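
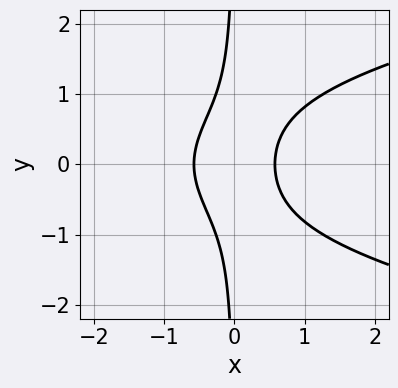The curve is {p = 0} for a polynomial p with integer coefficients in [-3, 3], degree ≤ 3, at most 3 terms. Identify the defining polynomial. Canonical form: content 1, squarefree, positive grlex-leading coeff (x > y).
The degree is 3 — the shape is more complex than any degree-2 curve.
Symmetries: it's symmetric under y → −y, forcing even powers of y.
Observable constraints: no y-intercept at any integer in the box.
Matching integer coefficients to the picture gives p.

3*x*y^2 - 3*x^2 + 1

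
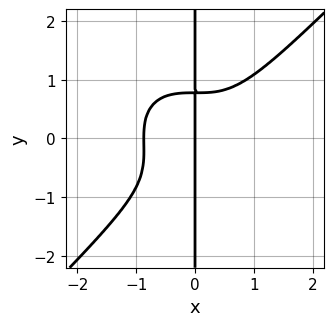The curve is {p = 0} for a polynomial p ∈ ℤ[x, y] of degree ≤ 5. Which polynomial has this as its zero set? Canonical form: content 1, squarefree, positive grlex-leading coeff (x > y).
(a) deg p = 4. No degree-3 curve has this shape.
(b) Reading off the gridlines: one x-axis crossing is at x = 0; the visible y-axis segment lies entirely on the curve.
(c) Solving for integer coefficients yields p as stated.

3*x^4 - 3*x*y^3 - x*y^2 + 2*x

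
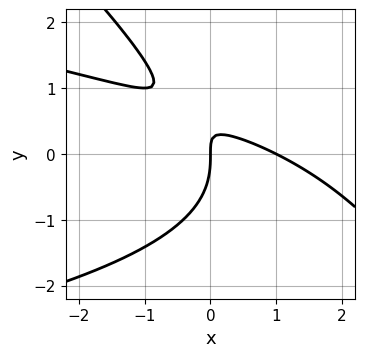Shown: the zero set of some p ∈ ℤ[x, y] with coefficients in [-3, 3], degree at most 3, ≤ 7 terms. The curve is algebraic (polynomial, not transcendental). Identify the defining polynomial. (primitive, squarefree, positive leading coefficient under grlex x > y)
x*y^2 + y^3 + x^2 + 2*x*y - x

1. Degree: a generic line meets the curve in up to 3 points, so deg p = 3.
2. Against the integer gridlines: one y-axis crossing is at y = 0; among the integer gridlines, it crosses the x-axis at x ∈ {0, 1}.
3. These observations pin down the coefficients.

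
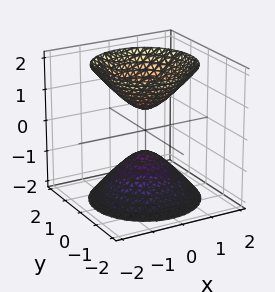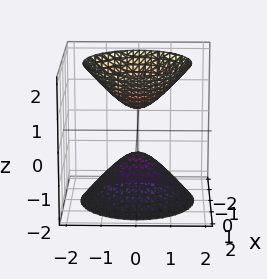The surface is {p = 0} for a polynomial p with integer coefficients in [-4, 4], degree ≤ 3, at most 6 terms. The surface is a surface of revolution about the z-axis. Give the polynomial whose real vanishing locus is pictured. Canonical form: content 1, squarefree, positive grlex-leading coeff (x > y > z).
3*x^2 + 3*y^2 - 2*z^2 + 1

(a) I count 2 distinct pieces.
(b) deg p = 2.
(c) Symmetries: rotational symmetry about the z-axis ⇒ p depends on x, y only through x² + y².
(d) From the axis intercepts and sections: it misses every integer gridline on the y-axis; a circular section at z = 2 has radius between 1 and 2; it misses every integer gridline on the x-axis.
(e) Matching integer coefficients to the picture gives p.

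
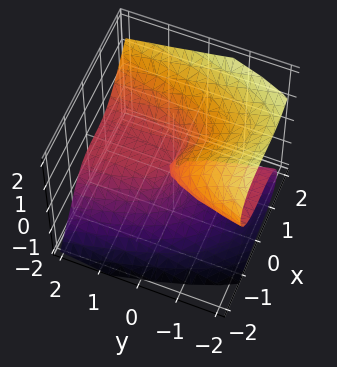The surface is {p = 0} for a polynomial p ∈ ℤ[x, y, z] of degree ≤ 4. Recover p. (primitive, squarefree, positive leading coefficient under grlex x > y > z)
1. deg p = 3. The shape is more complex than any degree-2 surface.
2. From the axis intercepts and sections: it meets the x-axis at x = 0 (among the integer gridlines); one z-axis crossing is at z = 0; the visible y-axis segment lies entirely on the surface.
3. The integer polynomial consistent with all of this is the stated p.

2*x^3 - 2*z^3 - x*z - 3*y*z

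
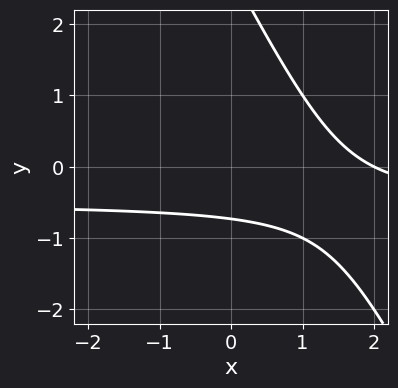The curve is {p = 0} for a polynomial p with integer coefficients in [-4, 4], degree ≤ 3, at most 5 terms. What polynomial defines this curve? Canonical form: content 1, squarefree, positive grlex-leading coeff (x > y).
1. The degree is 2 — a generic line meets the curve in up to 2 points.
2. Against the integer gridlines: it crosses the x-axis at the gridline x = 2.
3. The integer polynomial consistent with all of this is the stated p.

2*x*y + y^2 + x - 2*y - 2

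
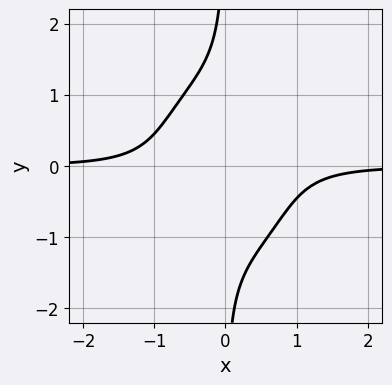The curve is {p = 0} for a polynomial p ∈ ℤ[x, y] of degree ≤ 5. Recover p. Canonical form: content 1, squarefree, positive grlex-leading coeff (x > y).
2*x^3*y + x*y^3 + 1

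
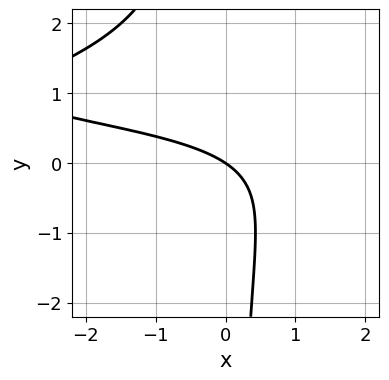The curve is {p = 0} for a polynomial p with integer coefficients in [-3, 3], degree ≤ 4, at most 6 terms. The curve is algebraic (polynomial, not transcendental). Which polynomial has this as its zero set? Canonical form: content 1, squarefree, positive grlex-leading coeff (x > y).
2*x*y^2 - 3*x*y + 2*x + 3*y

(a) deg p = 3.
(b) Against the integer gridlines: it crosses the x-axis at the gridline x = 0; it meets the y-axis at y = 0 (among the integer gridlines).
(c) The integer polynomial consistent with all of this is the stated p.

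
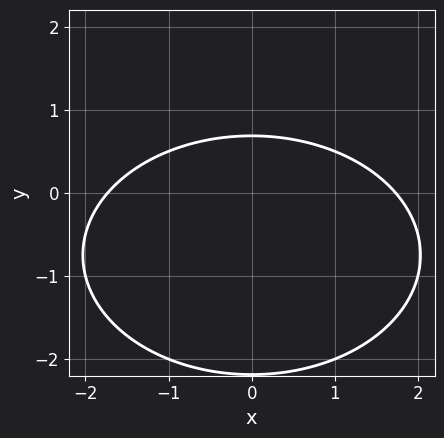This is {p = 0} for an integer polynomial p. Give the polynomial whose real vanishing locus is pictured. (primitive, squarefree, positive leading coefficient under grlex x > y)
First, deg p = 2. A generic line meets the curve in up to 2 points.
Then, symmetries: the x ↦ −x reflection is a symmetry, so x appears only in even powers.
Finally, fitting integer coefficients to these (and the overall shape) gives p.

x^2 + 2*y^2 + 3*y - 3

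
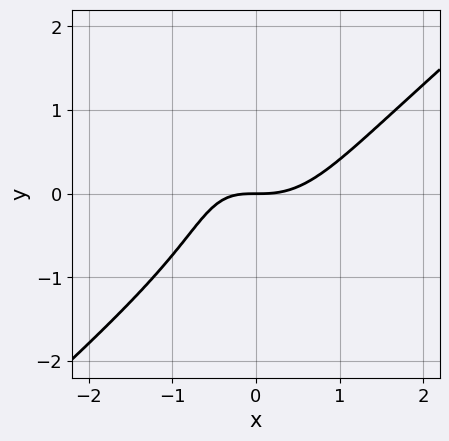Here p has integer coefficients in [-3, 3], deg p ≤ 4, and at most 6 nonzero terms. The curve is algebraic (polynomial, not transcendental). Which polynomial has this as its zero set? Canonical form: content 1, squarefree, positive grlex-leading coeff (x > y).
First, deg p = 3. A generic line meets the curve in up to 3 points.
Next, from the axis intercepts and sections: one x-axis crossing is at x = 0; one y-axis crossing is at y = 0.
Finally, these observations pin down the coefficients.

3*x^3 - 2*x^2*y - 2*y^3 - 2*x*y - 3*y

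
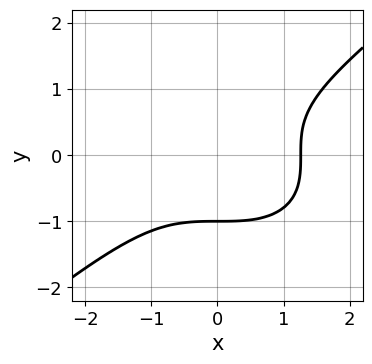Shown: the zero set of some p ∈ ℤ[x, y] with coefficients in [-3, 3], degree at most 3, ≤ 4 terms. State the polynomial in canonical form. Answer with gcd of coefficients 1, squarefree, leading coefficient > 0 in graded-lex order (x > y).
x^3 - 2*y^3 - 2

First, deg p = 3.
Then, checking where it meets the axes: one y-axis crossing is at y = -1.
Finally, these observations pin down the coefficients.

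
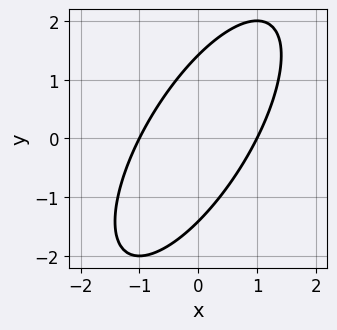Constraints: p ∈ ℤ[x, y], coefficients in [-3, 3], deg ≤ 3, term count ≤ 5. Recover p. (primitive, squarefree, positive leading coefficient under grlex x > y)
2*x^2 - 2*x*y + y^2 - 2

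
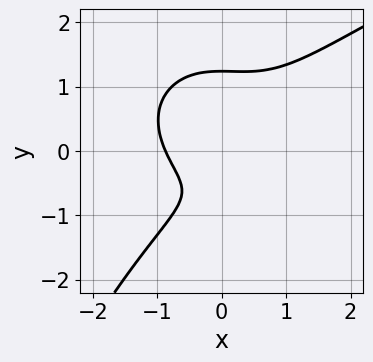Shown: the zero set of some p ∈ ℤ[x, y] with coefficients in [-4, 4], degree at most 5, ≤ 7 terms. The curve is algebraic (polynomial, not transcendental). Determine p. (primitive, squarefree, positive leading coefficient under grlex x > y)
x^2*y^2 - 3*x^3 + 3*y^3 - 3*y - 2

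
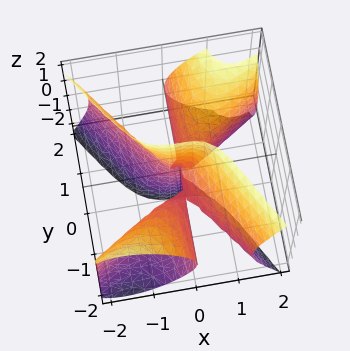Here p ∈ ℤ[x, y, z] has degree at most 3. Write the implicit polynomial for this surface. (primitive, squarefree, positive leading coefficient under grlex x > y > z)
1. deg p = 3.
2. Against the integer gridlines: it meets the x-axis at x = 0 (among the integer gridlines); every point of the z-axis in the box is on the surface; the visible y-axis segment lies entirely on the surface.
3. Putting this together gives p.

3*x^3 - 2*x^2*y - 3*x*y^2 + 2*y*z^2 - 2*x*y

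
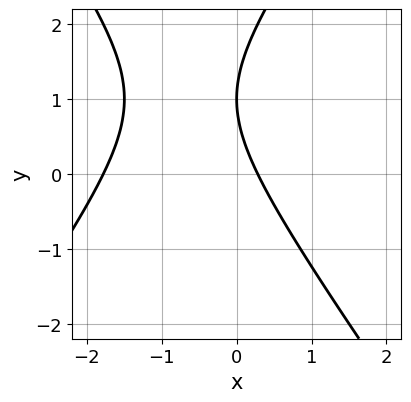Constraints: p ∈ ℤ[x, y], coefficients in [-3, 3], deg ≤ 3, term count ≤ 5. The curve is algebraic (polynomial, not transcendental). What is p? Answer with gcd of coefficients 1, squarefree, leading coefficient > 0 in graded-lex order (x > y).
2*x^2 - y^2 + 3*x + 2*y - 1

First, deg p = 2. A generic line meets the curve in up to 2 points.
Next, from the visible intercepts: it crosses the y-axis at the gridline y = 1.
Finally, solving for integer coefficients yields p as stated.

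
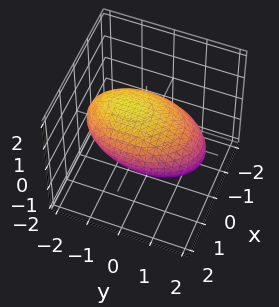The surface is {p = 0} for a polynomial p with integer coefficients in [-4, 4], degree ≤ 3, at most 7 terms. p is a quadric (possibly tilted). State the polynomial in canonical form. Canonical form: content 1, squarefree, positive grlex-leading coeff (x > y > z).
(a) Degree: a generic line meets the surface in up to 2 points, so deg p = 2.
(b) Reading off the gridlines: the z-axis gridline crossings are at z ∈ {-1, 1}.
(c) Matching integer coefficients to the picture gives p.

2*x^2 + y^2 + y*z + 3*z^2 - 3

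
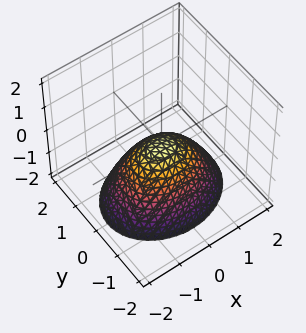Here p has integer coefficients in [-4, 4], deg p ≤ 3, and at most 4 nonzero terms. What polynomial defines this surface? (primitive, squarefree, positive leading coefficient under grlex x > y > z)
1. Degree: a single bowl opening along one axis; a quadric, so deg p = 2.
2. Symmetries: mirror symmetry y ↦ −y ⇒ only even powers of y; the x ↦ −x reflection is a symmetry, so x appears only in even powers.
3. Observable constraints: it meets the x-axis at x = 0 (among the integer gridlines); one y-axis crossing is at y = 0.
4. These observations pin down the coefficients.

2*x^2 + 3*y^2 + 3*z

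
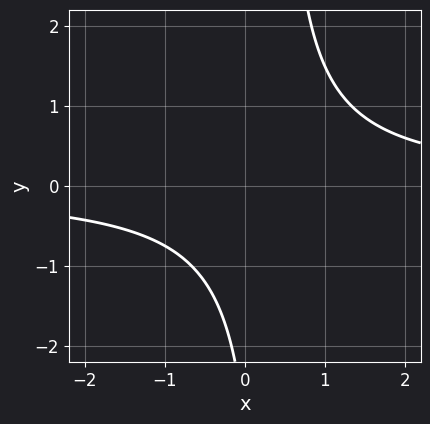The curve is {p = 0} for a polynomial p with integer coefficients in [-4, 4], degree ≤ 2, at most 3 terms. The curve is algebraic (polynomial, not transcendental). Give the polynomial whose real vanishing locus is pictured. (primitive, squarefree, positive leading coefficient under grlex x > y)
First, deg p = 2. The shape is more complex than any degree-1 curve.
Next, from the visible intercepts: it misses every integer gridline on the x-axis; no y-intercept at any integer in the box.
Finally, matching integer coefficients to the picture gives p.

3*x*y - y - 3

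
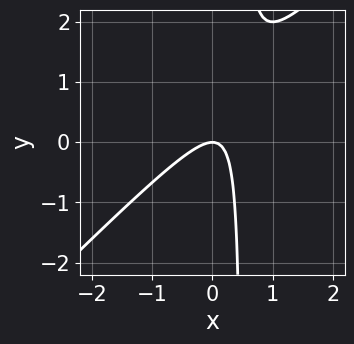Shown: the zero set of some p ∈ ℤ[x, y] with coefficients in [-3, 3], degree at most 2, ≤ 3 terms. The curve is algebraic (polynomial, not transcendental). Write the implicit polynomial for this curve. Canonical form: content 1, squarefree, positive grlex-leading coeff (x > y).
Degree: a generic line meets the curve in up to 2 points, so deg p = 2.
From the axis intercepts and sections: one y-axis crossing is at y = 0; it crosses the x-axis at the gridline x = 0.
Matching integer coefficients to the picture gives p.

2*x^2 - 2*x*y + y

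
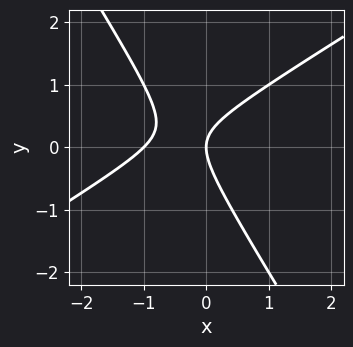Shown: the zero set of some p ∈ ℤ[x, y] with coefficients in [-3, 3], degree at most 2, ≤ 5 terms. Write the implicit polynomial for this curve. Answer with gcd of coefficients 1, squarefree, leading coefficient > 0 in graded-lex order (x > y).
x^2 - x*y - y^2 + x

(a) deg p = 2. The shape is more complex than any degree-1 curve.
(b) Reading off the gridlines: among the integer gridlines, it crosses the x-axis at x ∈ {-1, 0}; it crosses the y-axis at the gridline y = 0.
(c) Assembling these constraints gives the stated polynomial.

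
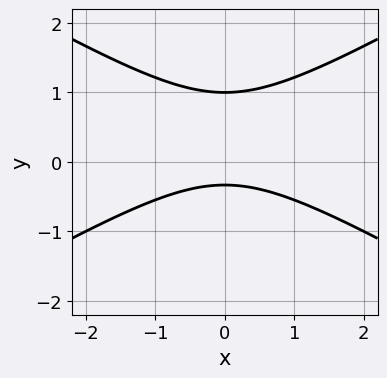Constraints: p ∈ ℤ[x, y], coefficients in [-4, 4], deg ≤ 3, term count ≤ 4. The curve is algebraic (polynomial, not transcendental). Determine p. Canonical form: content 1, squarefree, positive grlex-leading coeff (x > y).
x^2 - 3*y^2 + 2*y + 1

1. Degree: the shape is more complex than any degree-1 curve, so deg p = 2.
2. Symmetries: the x ↦ −x reflection is a symmetry, so x appears only in even powers.
3. Reading off the gridlines: no x-intercept at any integer in the box; one y-axis crossing is at y = 1.
4. Assembling these constraints gives the stated polynomial.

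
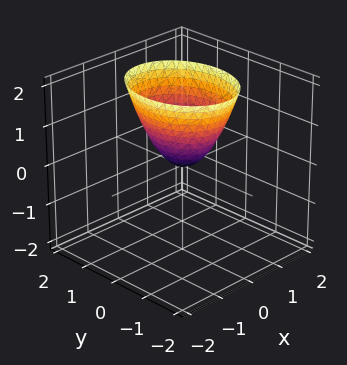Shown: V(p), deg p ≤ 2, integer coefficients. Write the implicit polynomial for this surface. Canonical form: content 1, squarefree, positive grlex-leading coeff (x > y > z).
3*x^2 + 2*y^2 - 2*z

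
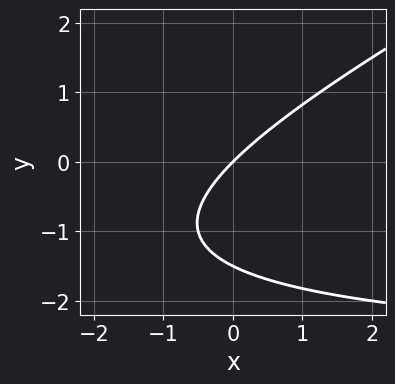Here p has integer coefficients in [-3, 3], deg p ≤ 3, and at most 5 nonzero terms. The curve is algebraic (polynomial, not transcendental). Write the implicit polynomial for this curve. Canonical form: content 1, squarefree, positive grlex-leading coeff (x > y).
x*y - 2*y^2 + 3*x - 3*y

The degree is 2 — the shape is more complex than any degree-1 curve.
Reading off the gridlines: it meets the x-axis at x = 0 (among the integer gridlines); it meets the y-axis at y = 0 (among the integer gridlines).
Assembling these constraints gives the stated polynomial.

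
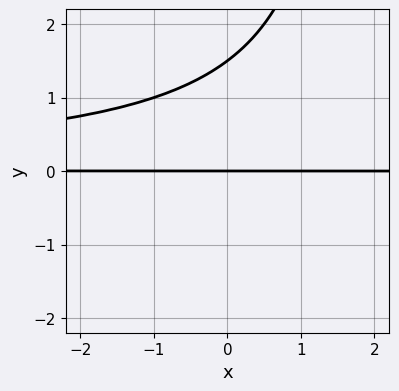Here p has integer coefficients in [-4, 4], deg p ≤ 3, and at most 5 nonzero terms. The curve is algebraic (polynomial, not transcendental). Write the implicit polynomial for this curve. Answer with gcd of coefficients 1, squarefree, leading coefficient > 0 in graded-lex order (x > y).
deg p = 3. No degree-2 curve has this shape.
From the axis intercepts and sections: every point of the x-axis in the box is on the curve; it crosses the y-axis at the gridline y = 0.
These observations pin down the coefficients.

x*y^2 - 2*y^2 + 3*y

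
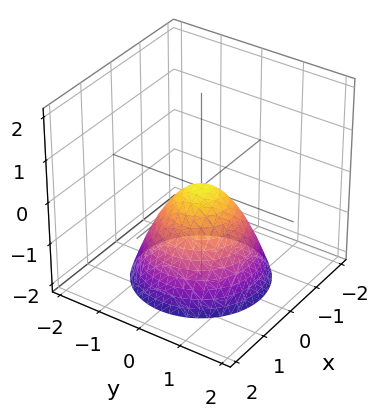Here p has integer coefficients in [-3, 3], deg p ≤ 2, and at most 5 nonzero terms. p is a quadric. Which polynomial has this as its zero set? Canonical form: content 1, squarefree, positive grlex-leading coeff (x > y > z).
Degree: a paraboloid; a quadric, so deg p = 2.
By symmetry, the surface is invariant under rotation about z: p = q(x² + y², z).
From the visible intercepts: a circular section at z = -1 has radius exactly 1; it crosses the x-axis at the gridline x = 0; it crosses the y-axis at the gridline y = 0.
Solving for integer coefficients yields p as stated.

x^2 + y^2 + z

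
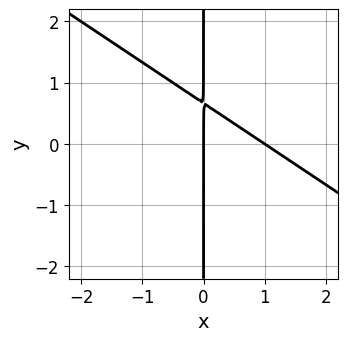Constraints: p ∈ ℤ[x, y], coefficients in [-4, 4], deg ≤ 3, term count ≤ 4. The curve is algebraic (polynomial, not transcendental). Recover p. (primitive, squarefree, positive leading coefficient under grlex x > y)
2*x^2 + 3*x*y - 2*x

The degree is 2 — no degree-1 curve has this shape.
From the axis intercepts and sections: among the integer gridlines, it crosses the x-axis at x ∈ {0, 1}; the visible y-axis segment lies entirely on the curve.
Assembling these constraints gives the stated polynomial.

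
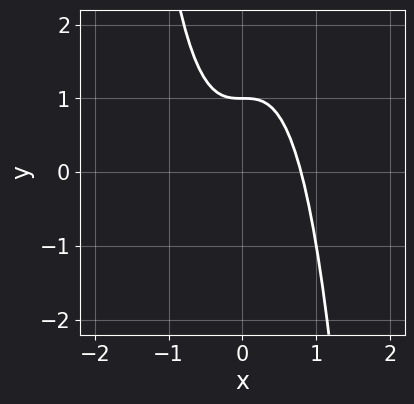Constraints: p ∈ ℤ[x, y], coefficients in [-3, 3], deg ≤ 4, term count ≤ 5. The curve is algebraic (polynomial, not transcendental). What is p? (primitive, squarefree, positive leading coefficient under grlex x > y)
2*x^3 + y - 1

(a) Degree: no degree-2 curve has this shape, so deg p = 3.
(b) Checking where it meets the axes: it meets the y-axis at y = 1 (among the integer gridlines).
(c) Matching integer coefficients to the picture gives p.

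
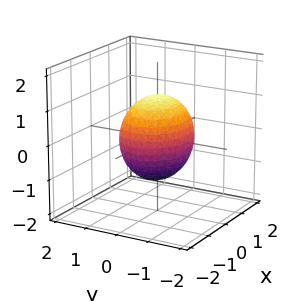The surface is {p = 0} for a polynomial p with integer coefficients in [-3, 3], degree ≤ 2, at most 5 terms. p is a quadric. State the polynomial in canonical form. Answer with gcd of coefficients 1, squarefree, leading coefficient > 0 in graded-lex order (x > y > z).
2*x^2 + 3*y^2 + 2*z^2 - 3

1. The degree is 2 — bounded and convex; a quadric.
2. Symmetries: the y ↦ −y reflection is a symmetry, so y appears only in even powers; mirror symmetry z ↦ −z ⇒ only even powers of z; mirror symmetry x ↦ −x ⇒ only even powers of x.
3. From the visible intercepts: the y-axis gridline crossings are at y ∈ {-1, 1}.
4. Matching integer coefficients to the picture gives p.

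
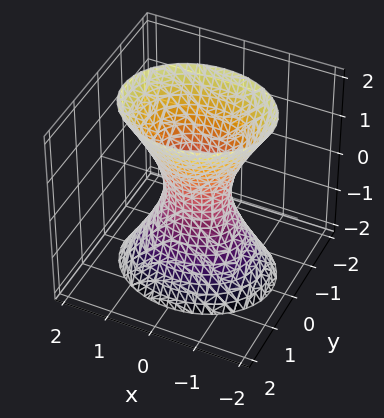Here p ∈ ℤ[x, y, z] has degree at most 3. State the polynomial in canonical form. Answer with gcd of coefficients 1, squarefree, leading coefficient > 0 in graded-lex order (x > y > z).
Degree: an hourglass — one-sheet hyperboloid; a quadric, so deg p = 2.
Symmetries: it's symmetric under x → −x, forcing even powers of x; it's symmetric under z → −z, forcing even powers of z; mirror symmetry y ↦ −y ⇒ only even powers of y.
Reading off the gridlines: the surface avoids every integer z-axis point in the box.
Together with the visible shape, these determine p as stated.

2*x^2 + 3*y^2 - z^2 - 1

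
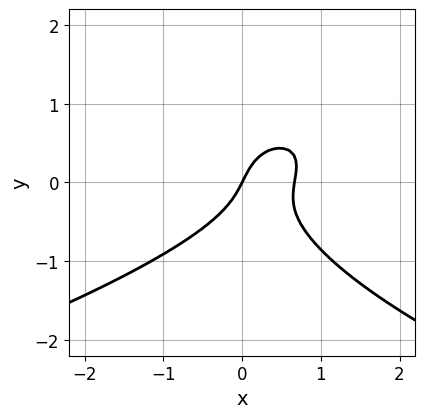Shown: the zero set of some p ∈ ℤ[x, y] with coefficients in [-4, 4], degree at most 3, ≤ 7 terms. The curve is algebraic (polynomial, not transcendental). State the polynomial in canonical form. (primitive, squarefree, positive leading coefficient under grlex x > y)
3*y^3 + 3*x^2 - 2*x*y - 2*x + y

First, degree: a generic line meets the curve in up to 3 points, so deg p = 3.
Next, against the integer gridlines: it crosses the x-axis at the gridline x = 0; one y-axis crossing is at y = 0.
Finally, putting this together gives p.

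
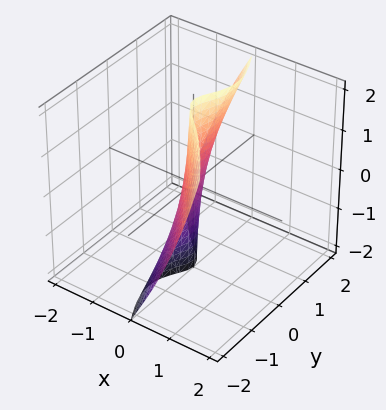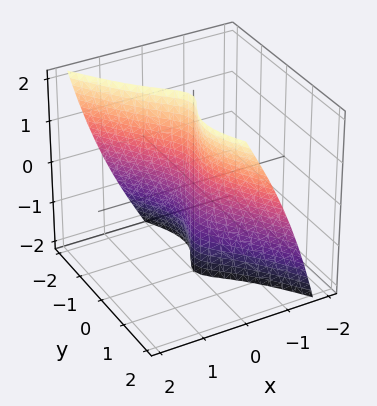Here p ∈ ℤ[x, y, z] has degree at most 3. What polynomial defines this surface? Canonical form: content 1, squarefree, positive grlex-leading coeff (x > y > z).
(a) deg p = 3.
(b) Reading off the gridlines: the visible z-axis segment lies entirely on the surface; it crosses the y-axis at the gridline y = 0; it crosses the x-axis at the gridline x = 0.
(c) These observations pin down the coefficients.

2*x^3 + 3*x*y^2 + 2*y^3 - 2*y^2*z + 3*x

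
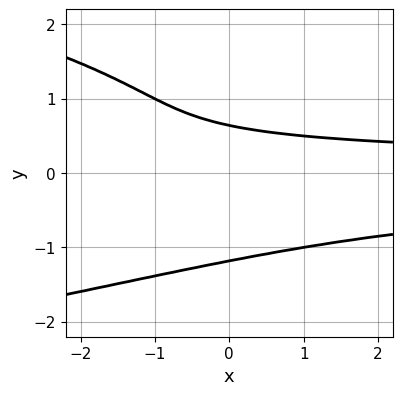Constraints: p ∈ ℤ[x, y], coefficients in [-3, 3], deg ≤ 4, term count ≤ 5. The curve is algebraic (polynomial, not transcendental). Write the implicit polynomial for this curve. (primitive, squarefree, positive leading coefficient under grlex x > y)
2*y^4 + 2*x*y^2 - y^3 + 3*y - 2

Degree: a generic line meets the curve in up to 4 points, so deg p = 4.
From the axis intercepts and sections: no x-intercept at any integer in the box.
Putting this together gives p.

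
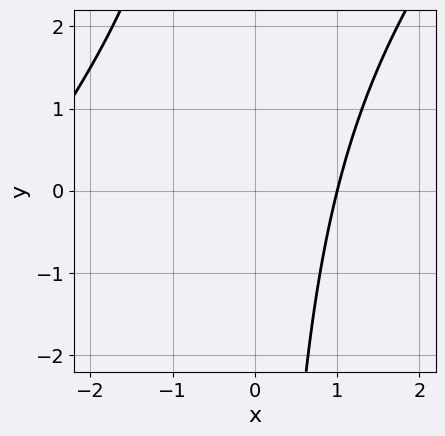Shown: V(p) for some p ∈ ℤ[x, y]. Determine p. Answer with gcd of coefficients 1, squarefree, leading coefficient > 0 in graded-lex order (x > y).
x^2 - x*y + 2*x - 3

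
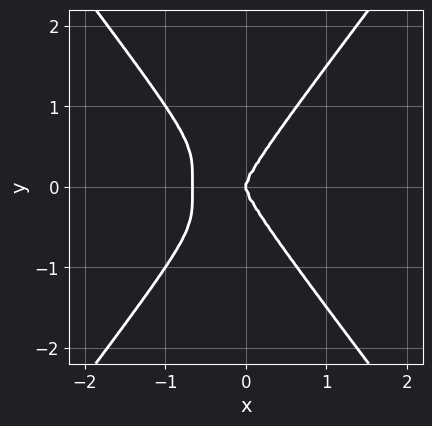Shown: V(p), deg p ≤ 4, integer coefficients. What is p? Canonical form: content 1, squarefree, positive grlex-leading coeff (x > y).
3*x^4 - y^4 + 2*x^3

First, the degree is 4 — a generic line meets the curve in up to 4 points.
Next, symmetries: mirror symmetry y ↦ −y ⇒ only even powers of y.
Then, checking where it meets the axes: it crosses the x-axis at the gridline x = 0; one y-axis crossing is at y = 0.
Finally, matching integer coefficients to the picture gives p.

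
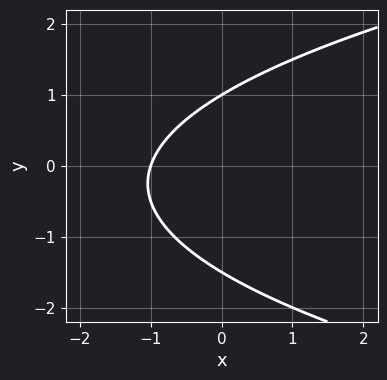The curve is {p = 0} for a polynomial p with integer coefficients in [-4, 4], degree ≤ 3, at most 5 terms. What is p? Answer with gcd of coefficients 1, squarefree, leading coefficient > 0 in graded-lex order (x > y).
2*y^2 - 3*x + y - 3

(a) The degree is 2 — no degree-1 curve has this shape.
(b) Against the integer gridlines: it meets the x-axis at x = -1 (among the integer gridlines); one y-axis crossing is at y = 1.
(c) Together with the visible shape, these determine p as stated.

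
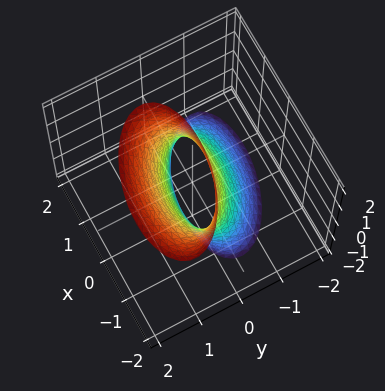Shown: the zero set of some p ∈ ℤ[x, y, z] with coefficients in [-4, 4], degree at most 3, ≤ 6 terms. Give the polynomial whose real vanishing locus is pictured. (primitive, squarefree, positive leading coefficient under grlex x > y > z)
Degree: no degree-1 surface has this shape, so deg p = 2.
Reading off the gridlines: the x-axis gridline crossings are at x ∈ {-1, 1}; no z-intercept at any integer in the box.
Together with the visible shape, these determine p as stated.

x^2 + x*y + 3*y^2 - 2*y*z - 1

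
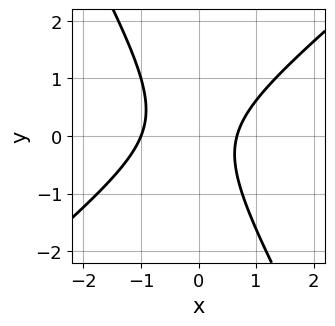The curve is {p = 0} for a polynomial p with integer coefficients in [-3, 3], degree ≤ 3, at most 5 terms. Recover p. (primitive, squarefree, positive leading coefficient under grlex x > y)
First, deg p = 2. No degree-1 curve has this shape.
Next, reading off the gridlines: it misses every integer gridline on the y-axis; it meets the x-axis at x = -1 (among the integer gridlines).
Finally, the integer polynomial consistent with all of this is the stated p.

3*x^2 - 2*x*y - 2*y^2 + x - 2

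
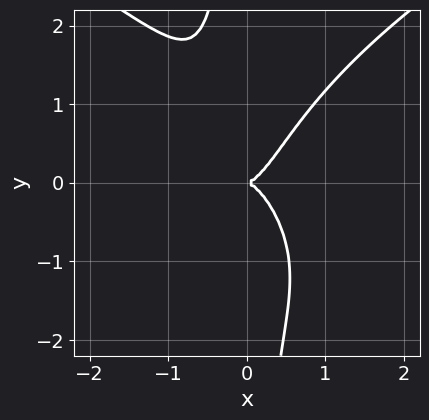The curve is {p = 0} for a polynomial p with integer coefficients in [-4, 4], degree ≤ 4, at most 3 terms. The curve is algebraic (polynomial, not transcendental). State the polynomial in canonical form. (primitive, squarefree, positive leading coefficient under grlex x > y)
x*y^3 - 3*x^3 + y^2

The degree is 4 — no degree-3 curve has this shape.
Against the integer gridlines: it crosses the y-axis at the gridline y = 0; it meets the x-axis at x = 0 (among the integer gridlines).
Assembling these constraints gives the stated polynomial.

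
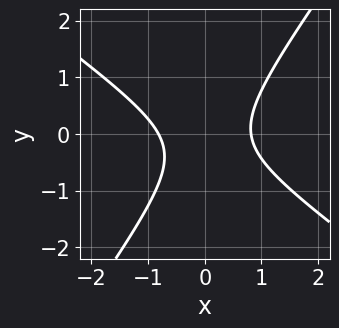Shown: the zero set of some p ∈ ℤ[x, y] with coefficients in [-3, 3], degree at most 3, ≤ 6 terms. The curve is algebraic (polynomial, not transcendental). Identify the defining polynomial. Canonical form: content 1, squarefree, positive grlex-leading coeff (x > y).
deg p = 2. No degree-1 curve has this shape.
Checking where it meets the axes: the curve avoids every integer y-axis point in the box.
Solving for integer coefficients yields p as stated.

3*x^2 + 2*x*y - 3*y^2 - y - 2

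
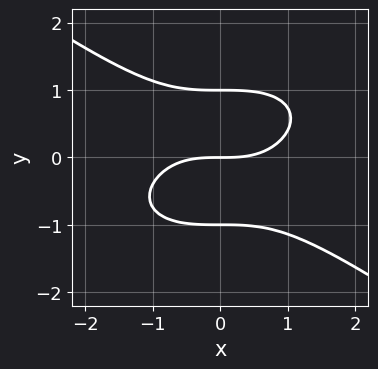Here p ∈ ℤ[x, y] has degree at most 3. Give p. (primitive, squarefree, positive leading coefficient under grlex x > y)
1. Degree: the shape is more complex than any degree-2 curve, so deg p = 3.
2. Against the integer gridlines: one x-axis crossing is at x = 0; among the integer gridlines, it crosses the y-axis at y ∈ {-1, 0, 1}.
3. The integer polynomial consistent with all of this is the stated p.

x^3 + 3*y^3 - 3*y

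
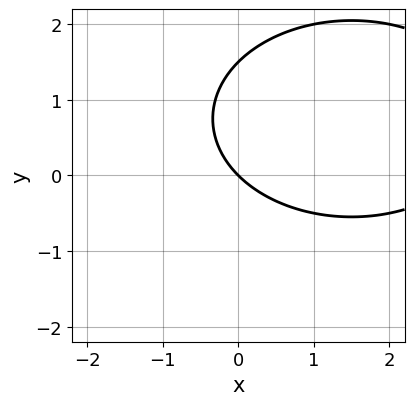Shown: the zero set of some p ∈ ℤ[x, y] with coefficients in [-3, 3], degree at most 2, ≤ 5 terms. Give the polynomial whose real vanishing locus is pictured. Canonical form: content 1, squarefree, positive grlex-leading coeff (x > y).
x^2 + 2*y^2 - 3*x - 3*y

1. Degree: no degree-1 curve has this shape, so deg p = 2.
2. Reading off the gridlines: it crosses the y-axis at the gridline y = 0; it meets the x-axis at x = 0 (among the integer gridlines).
3. Together with the visible shape, these determine p as stated.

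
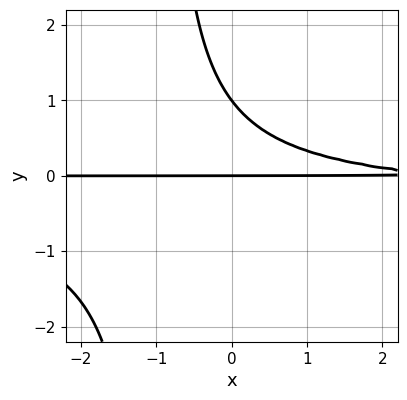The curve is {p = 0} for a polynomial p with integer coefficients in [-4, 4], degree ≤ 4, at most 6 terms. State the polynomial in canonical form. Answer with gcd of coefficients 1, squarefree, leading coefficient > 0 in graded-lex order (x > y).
3*x*y^2 + x*y + 3*y^2 - 3*y

(a) deg p = 3. The shape is more complex than any degree-2 curve.
(b) From the visible intercepts: the visible x-axis segment lies entirely on the curve; among the integer gridlines, it crosses the y-axis at y ∈ {0, 1}.
(c) These observations pin down the coefficients.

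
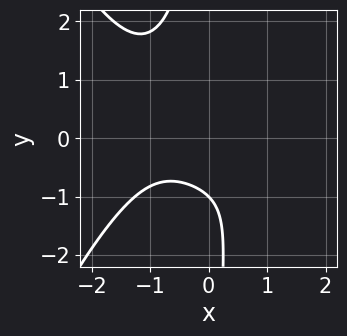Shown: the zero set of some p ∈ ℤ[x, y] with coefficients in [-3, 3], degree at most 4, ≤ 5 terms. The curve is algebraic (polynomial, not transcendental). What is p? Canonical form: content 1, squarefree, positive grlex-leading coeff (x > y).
x^4 + 2*x*y^2 + 2*y + 2

First, deg p = 4. The shape is more complex than any degree-3 curve.
Then, observable constraints: one y-axis crossing is at y = -1; the curve avoids every integer x-axis point in the box.
Finally, solving for integer coefficients yields p as stated.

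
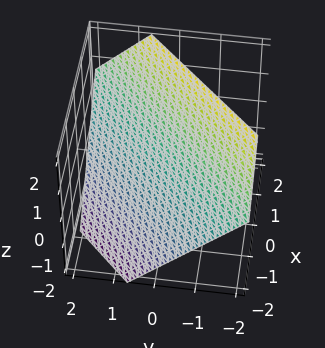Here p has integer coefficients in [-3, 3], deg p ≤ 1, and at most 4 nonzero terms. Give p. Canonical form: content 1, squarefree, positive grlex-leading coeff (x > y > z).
3*x - 3*y - 3*z + 2

1. Degree: every cross-section is a straight line — this is a plane, so deg p = 1.
2. Putting this together gives p.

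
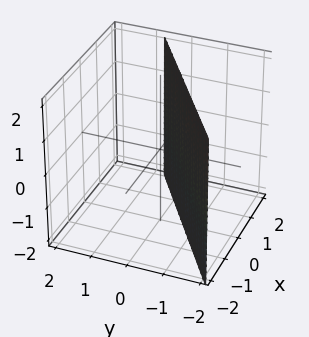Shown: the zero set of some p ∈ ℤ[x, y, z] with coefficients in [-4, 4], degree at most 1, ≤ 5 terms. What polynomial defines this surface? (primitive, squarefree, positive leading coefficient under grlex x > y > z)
2*x - 3*y - 2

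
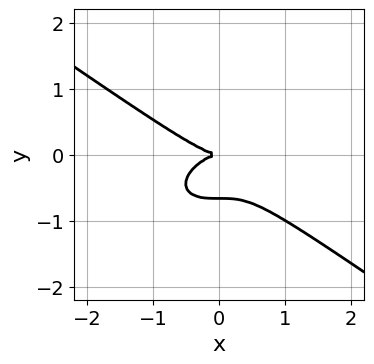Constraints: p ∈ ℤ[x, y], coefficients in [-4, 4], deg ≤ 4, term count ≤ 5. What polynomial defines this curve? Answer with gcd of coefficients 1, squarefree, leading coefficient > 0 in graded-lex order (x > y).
x^3 + 3*y^3 + 2*y^2

deg p = 3. No degree-2 curve has this shape.
From the visible intercepts: it crosses the x-axis at the gridline x = 0; it meets the y-axis at y = 0 (among the integer gridlines).
Fitting integer coefficients to these (and the overall shape) gives p.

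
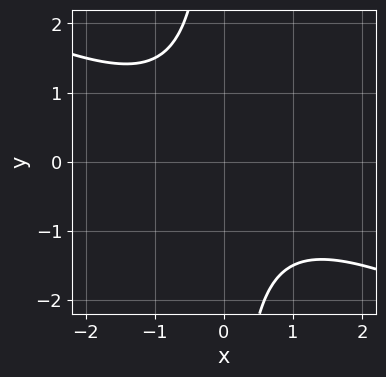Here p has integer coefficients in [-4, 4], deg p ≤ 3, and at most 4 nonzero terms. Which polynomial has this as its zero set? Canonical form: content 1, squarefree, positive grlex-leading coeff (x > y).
x^2 + 2*x*y + 2

1. The degree is 2 — the shape is more complex than any degree-1 curve.
2. From the visible intercepts: no x-intercept at any integer in the box; no y-intercept at any integer in the box.
3. Together with the visible shape, these determine p as stated.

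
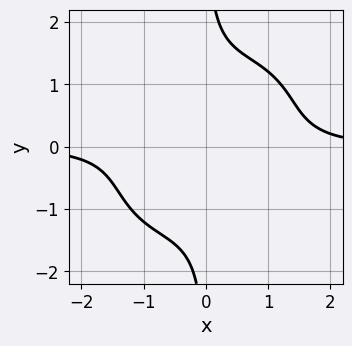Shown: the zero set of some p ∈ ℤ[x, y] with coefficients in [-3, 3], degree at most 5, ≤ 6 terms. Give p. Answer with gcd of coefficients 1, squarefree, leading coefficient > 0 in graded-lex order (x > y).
2*x^3*y - 2*x^2*y^2 + 2*x*y^3 - 3

First, deg p = 4. The shape is more complex than any degree-3 curve.
Next, from the axis intercepts and sections: no x-intercept at any integer in the box; the curve avoids every integer y-axis point in the box.
Finally, the integer polynomial consistent with all of this is the stated p.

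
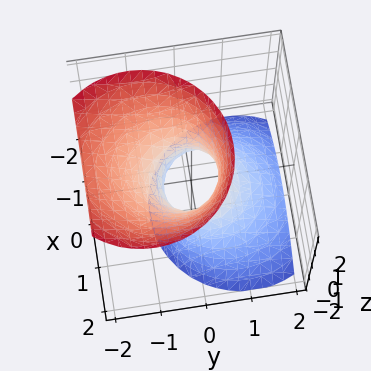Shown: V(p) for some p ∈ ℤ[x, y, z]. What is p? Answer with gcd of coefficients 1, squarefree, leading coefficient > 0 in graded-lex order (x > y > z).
2*x^2 + 2*y^2 + 2*y*z - z^2 - 1

(a) deg p = 2. A generic line meets the surface in up to 2 points.
(b) Observable constraints: it misses every integer gridline on the z-axis.
(c) Assembling these constraints gives the stated polynomial.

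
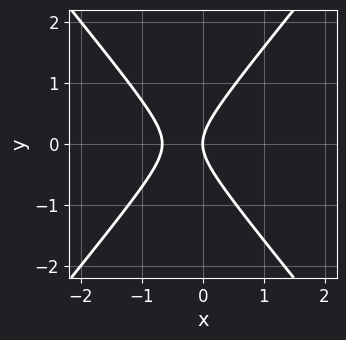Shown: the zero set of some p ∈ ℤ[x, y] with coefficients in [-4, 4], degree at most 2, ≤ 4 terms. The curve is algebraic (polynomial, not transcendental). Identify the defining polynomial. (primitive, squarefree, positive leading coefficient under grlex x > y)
3*x^2 - 2*y^2 + 2*x

Degree: the shape is more complex than any degree-1 curve, so deg p = 2.
Symmetries: it's symmetric under y → −y, forcing even powers of y.
From the axis intercepts and sections: it meets the x-axis at x = 0 (among the integer gridlines); it meets the y-axis at y = 0 (among the integer gridlines).
The integer polynomial consistent with all of this is the stated p.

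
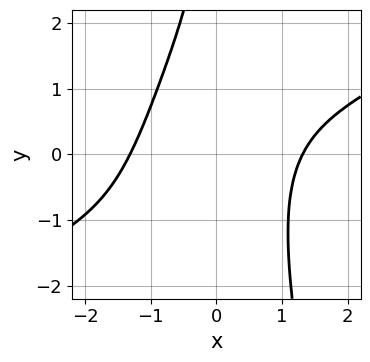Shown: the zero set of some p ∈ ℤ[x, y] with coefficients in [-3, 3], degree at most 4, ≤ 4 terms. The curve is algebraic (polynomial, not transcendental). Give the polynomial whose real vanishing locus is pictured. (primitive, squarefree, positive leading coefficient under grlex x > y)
x^4 - 2*x^3*y - x*y^2 - 3

First, the degree is 4 — the shape is more complex than any degree-3 curve.
Next, checking where it meets the axes: the curve avoids every integer y-axis point in the box.
Finally, together with the visible shape, these determine p as stated.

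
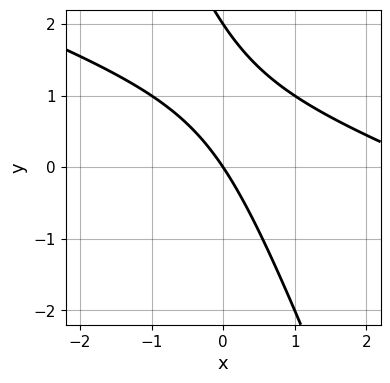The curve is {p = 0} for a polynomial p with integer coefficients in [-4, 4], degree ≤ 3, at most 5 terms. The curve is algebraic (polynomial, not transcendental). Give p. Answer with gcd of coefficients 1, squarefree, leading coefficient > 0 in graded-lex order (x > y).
x^2 + 3*x*y + y^2 - 3*x - 2*y

The degree is 2 — a generic line meets the curve in up to 2 points.
From the visible intercepts: it meets the x-axis at x = 0 (among the integer gridlines); among the integer gridlines, it crosses the y-axis at y ∈ {0, 2}.
Putting this together gives p.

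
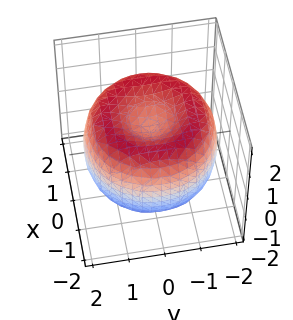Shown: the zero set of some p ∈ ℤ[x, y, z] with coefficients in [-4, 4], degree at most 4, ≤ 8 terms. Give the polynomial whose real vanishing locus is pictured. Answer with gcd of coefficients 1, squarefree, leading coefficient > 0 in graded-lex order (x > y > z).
(a) deg p = 4. No degree-3 surface has this shape.
(b) Symmetries: the z-axis is an axis of rotation, so x and y enter only as x² + y².
(c) From the axis intercepts and sections: a circular section at z = 1 has radius between 0 and 1.
(d) Putting this together gives p.

x^4 + 2*x^2*y^2 + y^4 - 3*x^2 - 3*y^2 + 2*z^2 - 1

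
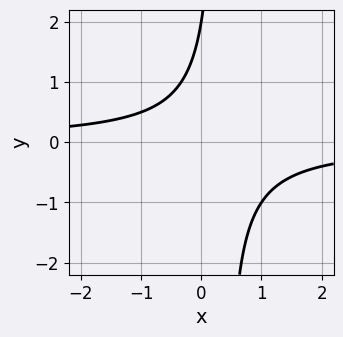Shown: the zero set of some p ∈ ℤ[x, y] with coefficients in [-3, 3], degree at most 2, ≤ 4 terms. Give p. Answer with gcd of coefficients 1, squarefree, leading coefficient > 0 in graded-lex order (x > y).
3*x*y - y + 2

Degree: no degree-1 curve has this shape, so deg p = 2.
Observable constraints: it meets the y-axis at y = 2 (among the integer gridlines); it misses every integer gridline on the x-axis.
These observations pin down the coefficients.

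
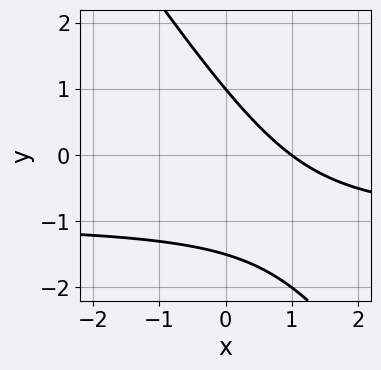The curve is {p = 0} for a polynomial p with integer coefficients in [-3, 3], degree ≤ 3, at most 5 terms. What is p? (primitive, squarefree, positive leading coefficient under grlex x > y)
3*x*y + 2*y^2 + 3*x + y - 3

deg p = 2.
From the axis intercepts and sections: one y-axis crossing is at y = 1; one x-axis crossing is at x = 1.
The integer polynomial consistent with all of this is the stated p.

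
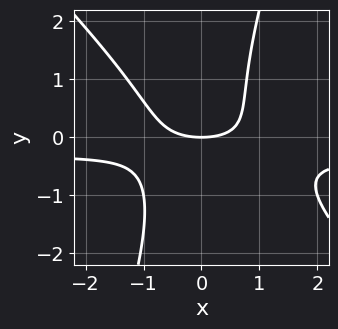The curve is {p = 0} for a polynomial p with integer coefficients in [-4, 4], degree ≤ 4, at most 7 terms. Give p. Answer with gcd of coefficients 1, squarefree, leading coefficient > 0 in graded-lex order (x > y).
3*x^2*y + 2*x*y^2 - y^3 + x^2 - 3*y

1. Degree: no degree-2 curve has this shape, so deg p = 3.
2. From the axis intercepts and sections: it crosses the x-axis at the gridline x = 0; it crosses the y-axis at the gridline y = 0.
3. The integer polynomial consistent with all of this is the stated p.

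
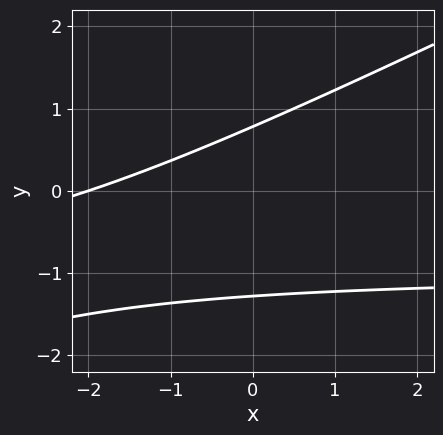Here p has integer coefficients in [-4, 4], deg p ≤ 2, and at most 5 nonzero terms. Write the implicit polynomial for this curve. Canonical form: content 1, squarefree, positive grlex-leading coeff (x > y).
(a) Degree: the shape is more complex than any degree-1 curve, so deg p = 2.
(b) Observable constraints: it meets the x-axis at x = -2 (among the integer gridlines).
(c) Matching integer coefficients to the picture gives p.

x*y - 2*y^2 + x - y + 2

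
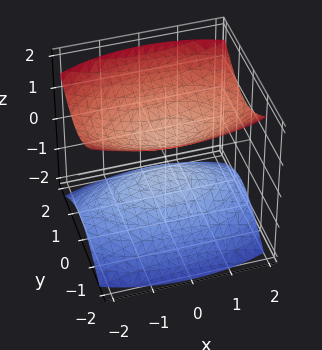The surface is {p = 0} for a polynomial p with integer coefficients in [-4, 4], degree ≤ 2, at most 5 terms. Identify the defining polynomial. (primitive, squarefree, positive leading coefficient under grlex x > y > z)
First, the picture has 2 separate pieces. Treating them together as one polynomial.
Then, the degree is 2 — two sheets facing apart; a quadric.
Next, symmetries: the y ↦ −y reflection is a symmetry, so y appears only in even powers; it's symmetric under x → −x, forcing even powers of x; mirror symmetry z ↦ −z ⇒ only even powers of z.
Next, observable constraints: no y-intercept at any integer in the box; it misses every integer gridline on the x-axis.
Finally, fitting integer coefficients to these (and the overall shape) gives p.

x^2 + 3*y^2 - 3*z^2 + 1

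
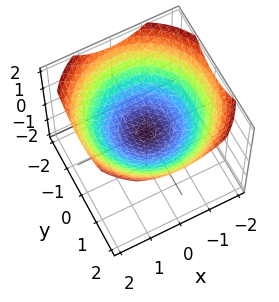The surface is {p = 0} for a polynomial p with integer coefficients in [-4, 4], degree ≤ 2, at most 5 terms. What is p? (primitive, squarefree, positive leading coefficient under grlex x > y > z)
deg p = 2.
By symmetry, every cross-section ⟂ z is a circle, so x, y appear only via x² + y².
Observable constraints: one z-axis crossing is at z = 0; it meets the y-axis at y = 0 (among the integer gridlines); a circular section at z = 1 has radius between 1 and 2; one x-axis crossing is at x = 0.
The integer polynomial consistent with all of this is the stated p.

x^2 + y^2 - 3*z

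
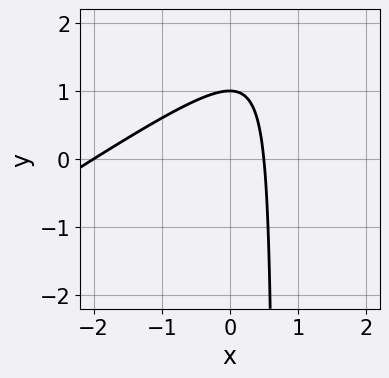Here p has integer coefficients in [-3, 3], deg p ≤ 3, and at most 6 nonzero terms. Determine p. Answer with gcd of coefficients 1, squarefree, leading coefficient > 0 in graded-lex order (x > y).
First, deg p = 2. A generic line meets the curve in up to 2 points.
Then, checking where it meets the axes: it crosses the y-axis at the gridline y = 1; one x-axis crossing is at x = -2.
Finally, matching integer coefficients to the picture gives p.

2*x^2 - 3*x*y + 3*x + 2*y - 2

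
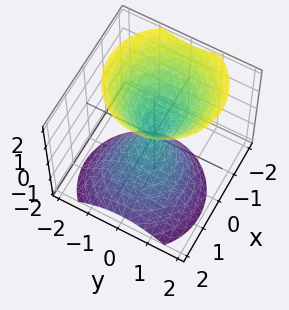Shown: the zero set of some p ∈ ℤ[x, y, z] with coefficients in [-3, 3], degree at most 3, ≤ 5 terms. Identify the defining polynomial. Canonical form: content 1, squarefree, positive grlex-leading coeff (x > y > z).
1. I count 2 distinct pieces. Treating them together as one polynomial.
2. deg p = 2. The shape is more complex than any degree-1 surface.
3. Against the integer gridlines: it crosses the x-axis at the gridline x = 0; it crosses the z-axis at the gridline z = 0; one y-axis crossing is at y = 0.
4. Matching integer coefficients to the picture gives p.

3*x^2 + 2*x*z + 3*y^2 - 2*z^2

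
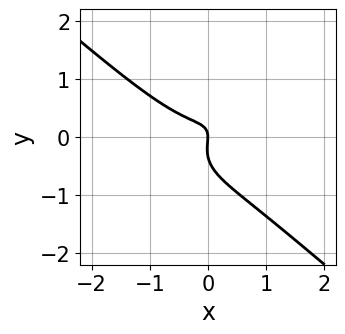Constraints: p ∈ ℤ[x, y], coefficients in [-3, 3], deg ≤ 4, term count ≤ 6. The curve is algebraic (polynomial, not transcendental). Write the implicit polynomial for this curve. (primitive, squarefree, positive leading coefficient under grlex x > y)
2*x^3 + 3*y^3 - 2*x*y + y^2 + x

First, degree: a generic line meets the curve in up to 3 points, so deg p = 3.
Then, from the visible intercepts: it meets the x-axis at x = 0 (among the integer gridlines); it crosses the y-axis at the gridline y = 0.
Finally, putting this together gives p.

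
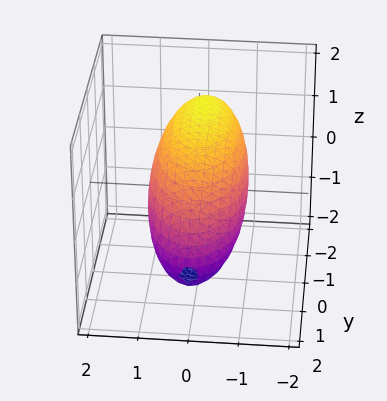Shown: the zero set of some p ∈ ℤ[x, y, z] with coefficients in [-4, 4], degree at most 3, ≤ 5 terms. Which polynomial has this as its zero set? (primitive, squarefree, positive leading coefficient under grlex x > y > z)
First, degree: no degree-1 surface has this shape, so deg p = 2.
Next, from the visible intercepts: among the integer gridlines, it crosses the z-axis at z ∈ {-1, 1}; the x-axis gridline crossings are at x ∈ {-1, 1}.
Finally, assembling these constraints gives the stated polynomial.

3*x^2 + y^2 + 2*y*z + 3*z^2 - 3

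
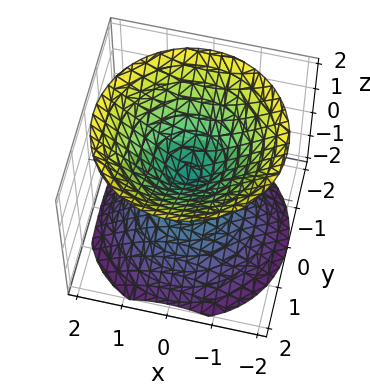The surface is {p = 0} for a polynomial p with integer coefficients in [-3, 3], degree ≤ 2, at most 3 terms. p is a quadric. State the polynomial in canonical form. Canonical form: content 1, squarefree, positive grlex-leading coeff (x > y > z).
x^2 + y^2 - z^2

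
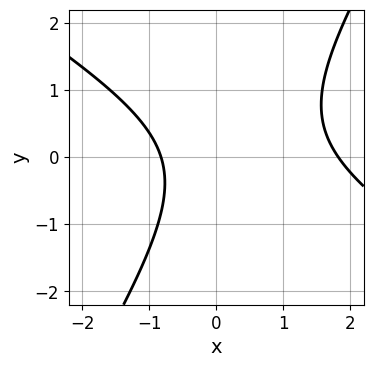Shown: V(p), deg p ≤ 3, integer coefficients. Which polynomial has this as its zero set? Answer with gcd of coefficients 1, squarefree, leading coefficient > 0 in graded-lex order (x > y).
Degree: the shape is more complex than any degree-1 curve, so deg p = 2.
Reading off the gridlines: it misses every integer gridline on the y-axis.
Matching integer coefficients to the picture gives p.

2*x^2 + 2*x*y - 2*y^2 - 2*x - 3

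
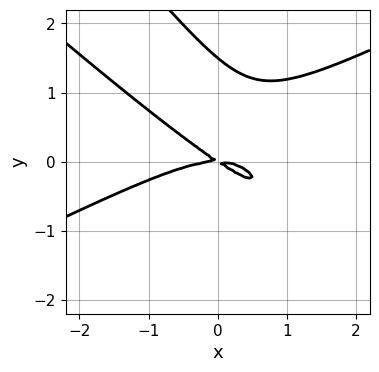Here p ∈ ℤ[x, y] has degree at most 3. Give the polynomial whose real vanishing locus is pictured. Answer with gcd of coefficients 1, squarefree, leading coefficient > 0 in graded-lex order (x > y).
(a) Degree: a generic line meets the curve in up to 3 points, so deg p = 3.
(b) Reading off the gridlines: it meets the y-axis at y = 0 (among the integer gridlines); it crosses the x-axis at the gridline x = 0.
(c) Putting this together gives p.

x^3 - 3*x*y^2 - 2*y^3 + 2*x*y + 3*y^2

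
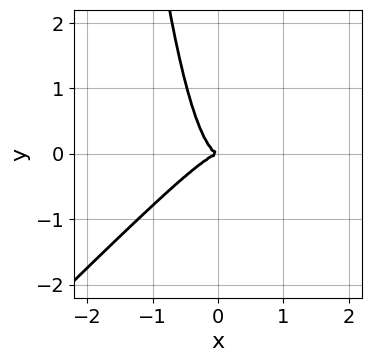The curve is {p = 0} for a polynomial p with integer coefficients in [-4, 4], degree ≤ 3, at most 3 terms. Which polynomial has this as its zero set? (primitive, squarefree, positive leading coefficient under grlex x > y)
3*x^3 - 3*x^2*y + y^2

1. deg p = 3.
2. Observable constraints: it meets the y-axis at y = 0 (among the integer gridlines); it crosses the x-axis at the gridline x = 0.
3. Solving for integer coefficients yields p as stated.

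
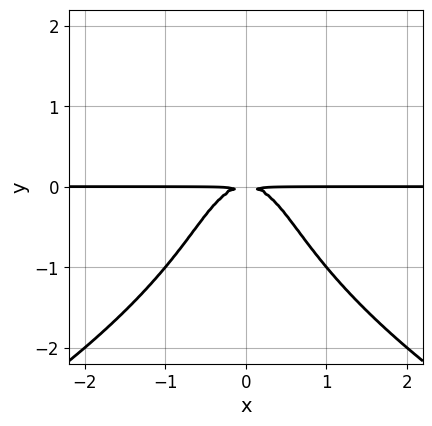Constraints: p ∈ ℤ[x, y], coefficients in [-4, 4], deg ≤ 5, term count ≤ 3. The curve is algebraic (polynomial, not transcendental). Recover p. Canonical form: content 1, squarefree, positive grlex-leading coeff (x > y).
y^4 + 3*x^2*y + 2*y^2

First, the degree is 4 — a generic line meets the curve in up to 4 points.
Then, symmetries: it's symmetric under x → −x, forcing even powers of x.
Then, checking where it meets the axes: the visible x-axis segment lies entirely on the curve.
Finally, together with the visible shape, these determine p as stated.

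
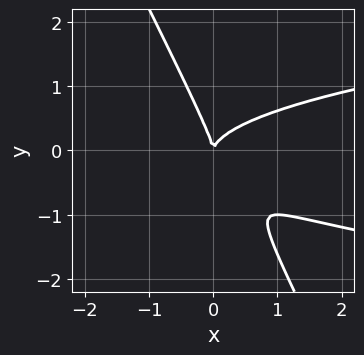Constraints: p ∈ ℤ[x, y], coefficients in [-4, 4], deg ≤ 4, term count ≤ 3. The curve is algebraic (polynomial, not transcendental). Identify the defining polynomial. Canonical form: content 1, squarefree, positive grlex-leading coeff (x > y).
(a) Degree: a generic line meets the curve in up to 3 points, so deg p = 3.
(b) From the visible intercepts: one y-axis crossing is at y = 0; one x-axis crossing is at x = 0.
(c) Putting this together gives p.

2*x*y^2 + y^3 - x^2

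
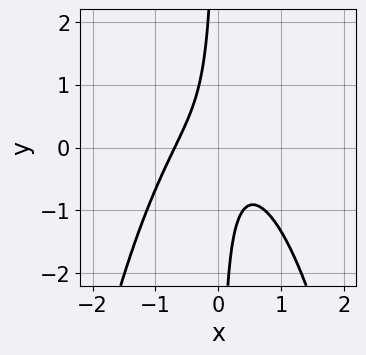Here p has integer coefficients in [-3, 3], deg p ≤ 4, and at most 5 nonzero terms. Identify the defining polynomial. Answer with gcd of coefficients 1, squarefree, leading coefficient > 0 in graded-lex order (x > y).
3*x^3 + 3*x*y + 1

Degree: the shape is more complex than any degree-2 curve, so deg p = 3.
From the axis intercepts and sections: it misses every integer gridline on the y-axis.
Fitting integer coefficients to these (and the overall shape) gives p.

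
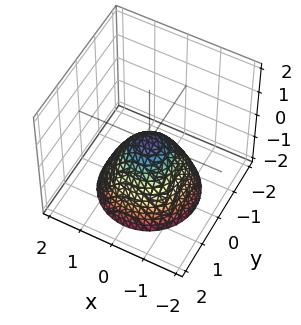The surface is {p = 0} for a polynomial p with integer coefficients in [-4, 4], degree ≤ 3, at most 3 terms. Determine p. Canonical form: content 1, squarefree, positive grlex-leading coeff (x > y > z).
x^2 + y^2 + z

Degree: a paraboloid; a quadric, so deg p = 2.
By symmetry, the surface is invariant under rotation about z: p = q(x² + y², z).
From the axis intercepts and sections: one y-axis crossing is at y = 0; it crosses the x-axis at the gridline x = 0; one z-axis crossing is at z = 0; a circular section at z = -2 has radius between 1 and 2.
The integer polynomial consistent with all of this is the stated p.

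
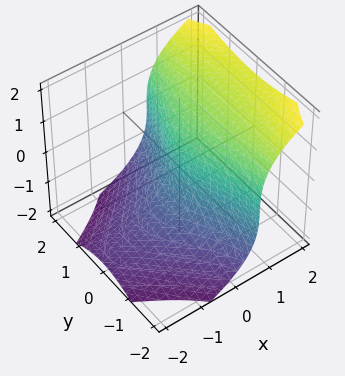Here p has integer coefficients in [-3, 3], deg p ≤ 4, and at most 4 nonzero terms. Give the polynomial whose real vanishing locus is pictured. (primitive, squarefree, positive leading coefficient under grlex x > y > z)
The degree is 3 — a generic line meets the surface in up to 3 points.
Checking where it meets the axes: it meets the y-axis at y = 0 (among the integer gridlines); it meets the z-axis at z = 0 (among the integer gridlines); it meets the x-axis at x = 0 (among the integer gridlines).
Together with the visible shape, these determine p as stated.

x*y^2 - z^3 - y^2 + 3*x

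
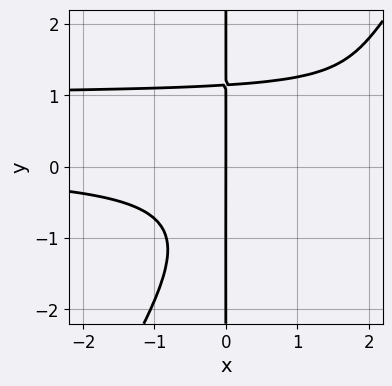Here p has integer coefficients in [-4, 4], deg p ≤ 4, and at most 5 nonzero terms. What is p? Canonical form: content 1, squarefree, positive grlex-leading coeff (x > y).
(a) The degree is 4 — a generic line meets the curve in up to 4 points.
(b) Observable constraints: the visible y-axis segment lies entirely on the curve; one x-axis crossing is at x = 0.
(c) Together with the visible shape, these determine p as stated.

3*x^2*y^2 - 2*x*y^3 - 3*x^2*y + 3*x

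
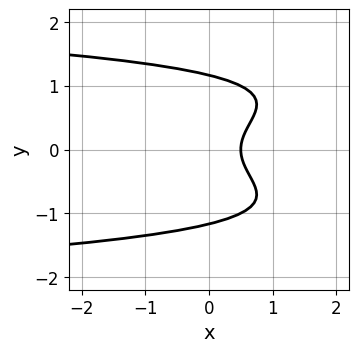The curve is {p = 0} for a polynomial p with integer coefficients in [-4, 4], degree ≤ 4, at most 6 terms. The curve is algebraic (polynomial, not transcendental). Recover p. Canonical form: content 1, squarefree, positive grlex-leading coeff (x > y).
(a) Degree: the shape is more complex than any degree-3 curve, so deg p = 4.
(b) Symmetries: the y ↦ −y reflection is a symmetry, so y appears only in even powers.
(c) These observations pin down the coefficients.

2*y^4 - 2*y^2 + 2*x - 1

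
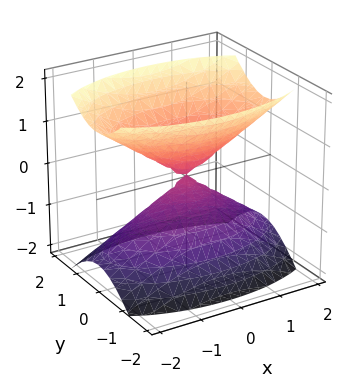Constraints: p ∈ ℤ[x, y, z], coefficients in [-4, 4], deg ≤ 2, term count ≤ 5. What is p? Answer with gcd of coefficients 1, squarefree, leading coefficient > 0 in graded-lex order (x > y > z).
x^2 + 3*y^2 - 2*z^2

1. I count 2 distinct pieces.
2. deg p = 2.
3. Symmetries: the y ↦ −y reflection is a symmetry, so y appears only in even powers; mirror symmetry z ↦ −z ⇒ only even powers of z; the x ↦ −x reflection is a symmetry, so x appears only in even powers.
4. From the visible intercepts: it meets the x-axis at x = 0 (among the integer gridlines); it meets the y-axis at y = 0 (among the integer gridlines); one z-axis crossing is at z = 0.
5. Putting this together gives p.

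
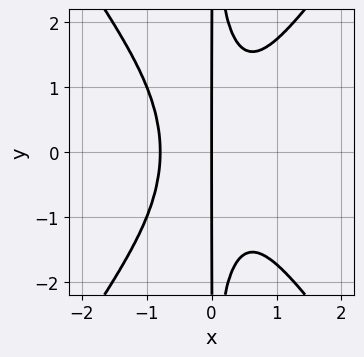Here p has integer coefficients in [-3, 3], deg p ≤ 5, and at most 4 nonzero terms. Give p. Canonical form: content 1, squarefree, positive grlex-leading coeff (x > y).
1. deg p = 4.
2. Symmetries: the y ↦ −y reflection is a symmetry, so y appears only in even powers.
3. Observable constraints: every point of the y-axis in the box is on the curve; it meets the x-axis at x = 0 (among the integer gridlines).
4. The integer polynomial consistent with all of this is the stated p.

2*x^4 - x^2*y^2 + x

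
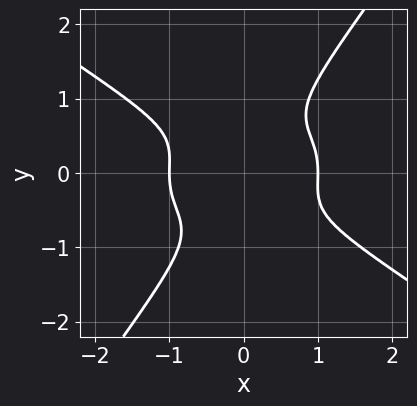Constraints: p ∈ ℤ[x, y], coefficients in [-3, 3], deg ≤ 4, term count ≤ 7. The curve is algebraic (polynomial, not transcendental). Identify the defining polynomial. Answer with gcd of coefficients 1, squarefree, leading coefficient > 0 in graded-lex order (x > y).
First, the degree is 4 — no degree-3 curve has this shape.
Then, from the axis intercepts and sections: it misses every integer gridline on the y-axis; the x-axis gridline crossings are at x ∈ {-1, 1}.
Finally, matching integer coefficients to the picture gives p.

x^4 + x^2*y^2 + 3*x*y^3 - 3*y^4 - 1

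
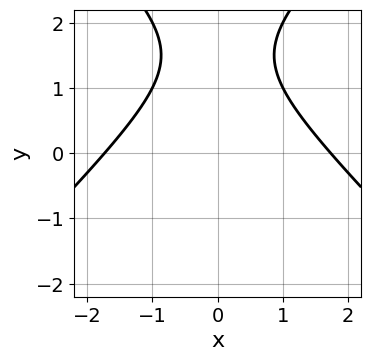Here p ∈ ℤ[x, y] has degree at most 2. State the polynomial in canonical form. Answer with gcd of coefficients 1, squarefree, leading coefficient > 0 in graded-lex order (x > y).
deg p = 2. The shape is more complex than any degree-1 curve.
Symmetries: the x ↦ −x reflection is a symmetry, so x appears only in even powers.
Reading off the gridlines: no y-intercept at any integer in the box.
The integer polynomial consistent with all of this is the stated p.

x^2 - y^2 + 3*y - 3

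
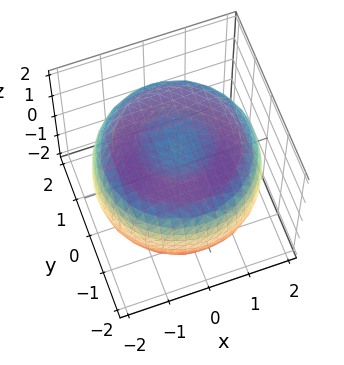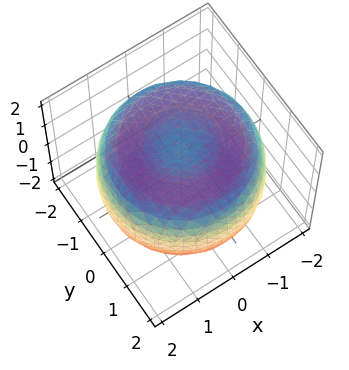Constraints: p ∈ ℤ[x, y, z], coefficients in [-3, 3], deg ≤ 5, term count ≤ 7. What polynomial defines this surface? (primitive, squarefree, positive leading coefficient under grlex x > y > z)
x^4 + 2*x^2*y^2 + y^4 - 3*x^2 - 3*y^2 + 3*z^2 - 3

The degree is 4 — no degree-3 surface has this shape.
By symmetry, the surface is invariant under rotation about z: p = q(x² + y², z).
From the visible intercepts: among the integer gridlines, it crosses the z-axis at z ∈ {-1, 1}; a circular section at z = 0 has radius between 1 and 2.
These observations pin down the coefficients.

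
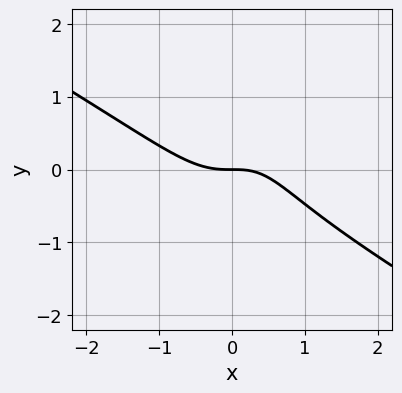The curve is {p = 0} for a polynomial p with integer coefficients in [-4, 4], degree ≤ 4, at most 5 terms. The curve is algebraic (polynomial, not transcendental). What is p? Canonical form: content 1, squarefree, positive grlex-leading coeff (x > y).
2*x^3 + 3*x^2*y + y^3 - x*y + 2*y

First, the degree is 3 — no degree-2 curve has this shape.
Then, reading off the gridlines: it meets the x-axis at x = 0 (among the integer gridlines); one y-axis crossing is at y = 0.
Finally, the integer polynomial consistent with all of this is the stated p.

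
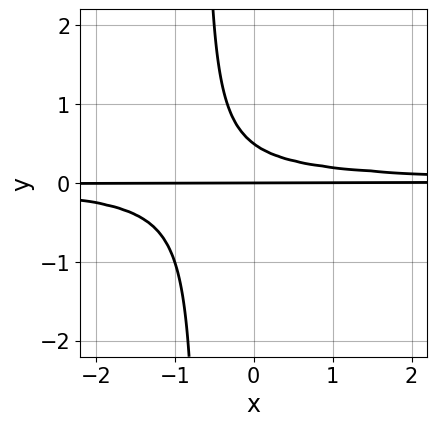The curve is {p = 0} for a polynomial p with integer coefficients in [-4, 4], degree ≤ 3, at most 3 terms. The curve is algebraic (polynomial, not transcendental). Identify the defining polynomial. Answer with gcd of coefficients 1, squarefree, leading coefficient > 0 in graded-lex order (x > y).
1. Degree: the shape is more complex than any degree-2 curve, so deg p = 3.
2. Checking where it meets the axes: the visible x-axis segment lies entirely on the curve; it meets the y-axis at y = 0 (among the integer gridlines).
3. Putting this together gives p.

3*x*y^2 + 2*y^2 - y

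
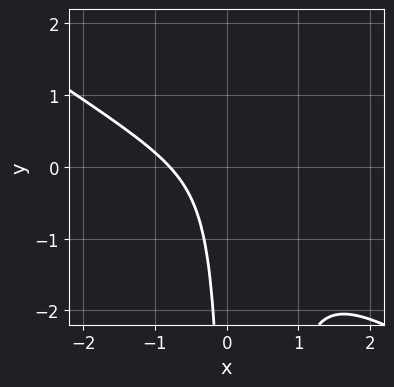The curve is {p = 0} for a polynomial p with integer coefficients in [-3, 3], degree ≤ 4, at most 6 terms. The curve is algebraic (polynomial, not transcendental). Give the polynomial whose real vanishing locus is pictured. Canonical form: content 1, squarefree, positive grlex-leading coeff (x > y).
2*x^3 + 3*x^2*y - 2*x*y + 1

First, deg p = 3.
Then, from the axis intercepts and sections: no y-intercept at any integer in the box.
Finally, fitting integer coefficients to these (and the overall shape) gives p.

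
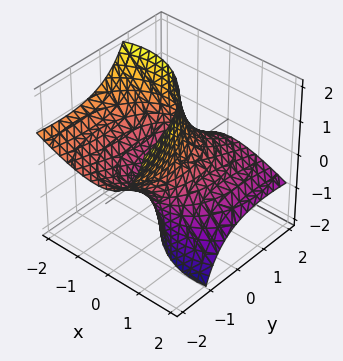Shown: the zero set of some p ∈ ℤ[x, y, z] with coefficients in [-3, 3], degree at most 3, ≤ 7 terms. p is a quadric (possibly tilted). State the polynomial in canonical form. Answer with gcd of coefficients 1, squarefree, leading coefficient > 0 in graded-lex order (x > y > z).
2*x^2 + 3*x*z + y^2 + 3*y*z - 2

(a) Degree: no degree-1 surface has this shape, so deg p = 2.
(b) Against the integer gridlines: no z-intercept at any integer in the box; among the integer gridlines, it crosses the x-axis at x ∈ {-1, 1}.
(c) The integer polynomial consistent with all of this is the stated p.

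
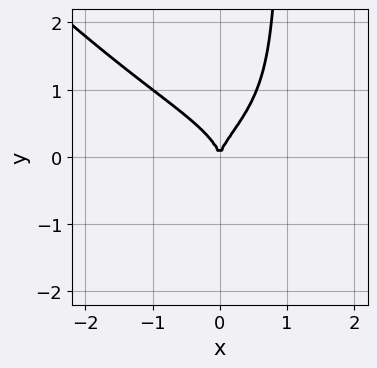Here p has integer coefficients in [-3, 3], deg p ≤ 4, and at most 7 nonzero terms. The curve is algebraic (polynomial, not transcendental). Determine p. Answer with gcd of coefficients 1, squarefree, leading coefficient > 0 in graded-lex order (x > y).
x^3*y - 2*x^2*y^2 - 3*x*y^3 + 3*y^3 - 3*x^2

1. The degree is 4 — a generic line meets the curve in up to 4 points.
2. Observable constraints: it meets the y-axis at y = 0 (among the integer gridlines); it crosses the x-axis at the gridline x = 0.
3. Putting this together gives p.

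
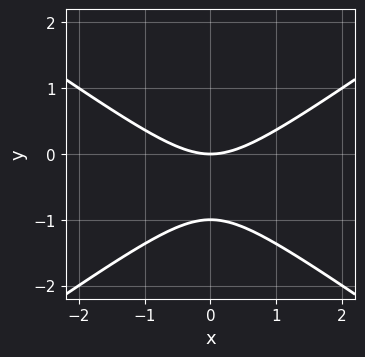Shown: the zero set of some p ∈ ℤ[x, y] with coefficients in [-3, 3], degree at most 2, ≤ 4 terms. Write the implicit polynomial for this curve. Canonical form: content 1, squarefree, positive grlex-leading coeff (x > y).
x^2 - 2*y^2 - 2*y

1. Degree: no degree-1 curve has this shape, so deg p = 2.
2. Symmetries: the x ↦ −x reflection is a symmetry, so x appears only in even powers.
3. Against the integer gridlines: it crosses the x-axis at the gridline x = 0; among the integer gridlines, it crosses the y-axis at y ∈ {-1, 0}.
4. These observations pin down the coefficients.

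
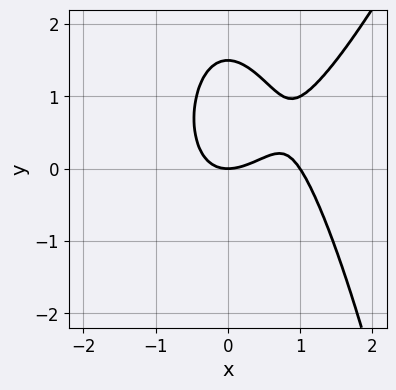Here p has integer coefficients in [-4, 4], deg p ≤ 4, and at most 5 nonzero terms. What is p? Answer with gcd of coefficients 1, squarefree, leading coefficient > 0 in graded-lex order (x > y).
3*x^3 - x^2*y - 3*x^2 - 2*y^2 + 3*y

(a) The degree is 3 — the shape is more complex than any degree-2 curve.
(b) Checking where it meets the axes: among the integer gridlines, it crosses the x-axis at x ∈ {0, 1}; it crosses the y-axis at the gridline y = 0.
(c) Matching integer coefficients to the picture gives p.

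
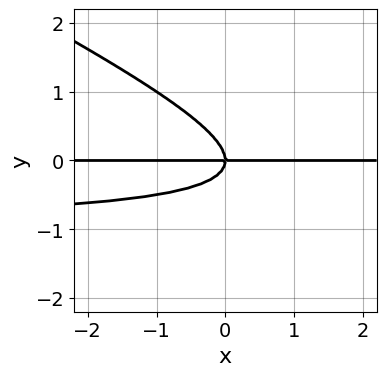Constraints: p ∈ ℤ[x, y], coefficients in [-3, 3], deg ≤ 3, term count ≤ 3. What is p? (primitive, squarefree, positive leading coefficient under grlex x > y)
(a) Degree: no degree-2 curve has this shape, so deg p = 3.
(b) Checking where it meets the axes: it meets the y-axis at y = 0 (among the integer gridlines); the visible x-axis segment lies entirely on the curve.
(c) Matching integer coefficients to the picture gives p.

x*y^2 + 2*y^3 + x*y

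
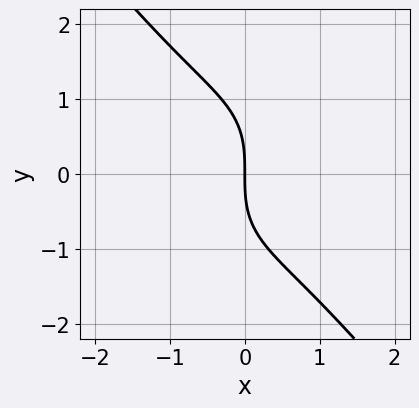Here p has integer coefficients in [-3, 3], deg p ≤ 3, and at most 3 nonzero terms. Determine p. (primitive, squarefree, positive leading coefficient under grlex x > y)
2*x^3 + y^3 + 3*x

1. Degree: no degree-2 curve has this shape, so deg p = 3.
2. Against the integer gridlines: it meets the x-axis at x = 0 (among the integer gridlines); it meets the y-axis at y = 0 (among the integer gridlines).
3. Matching integer coefficients to the picture gives p.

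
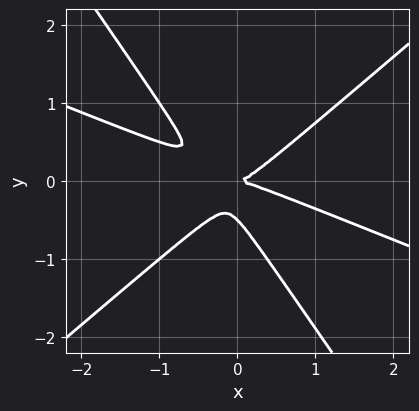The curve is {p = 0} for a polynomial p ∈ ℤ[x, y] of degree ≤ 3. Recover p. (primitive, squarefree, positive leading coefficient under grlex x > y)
The degree is 3 — a generic line meets the curve in up to 3 points.
From the axis intercepts and sections: it crosses the y-axis at the gridline y = 0; it crosses the x-axis at the gridline x = 0.
Together with the visible shape, these determine p as stated.

x^3 + 2*x^2*y - 2*x*y^2 - 2*y^3 - y^2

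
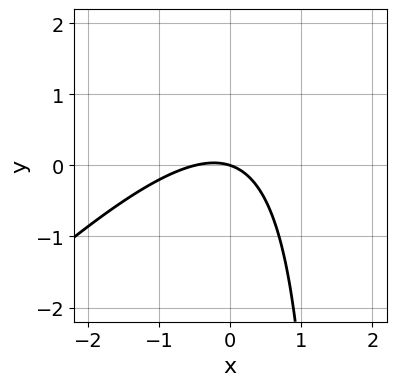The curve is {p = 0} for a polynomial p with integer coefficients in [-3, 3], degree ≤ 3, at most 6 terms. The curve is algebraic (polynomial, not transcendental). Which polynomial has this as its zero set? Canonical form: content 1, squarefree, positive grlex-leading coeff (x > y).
2*x^2 - 2*x*y + x + 3*y

First, deg p = 2.
Then, from the axis intercepts and sections: it meets the y-axis at y = 0 (among the integer gridlines); it meets the x-axis at x = 0 (among the integer gridlines).
Finally, the integer polynomial consistent with all of this is the stated p.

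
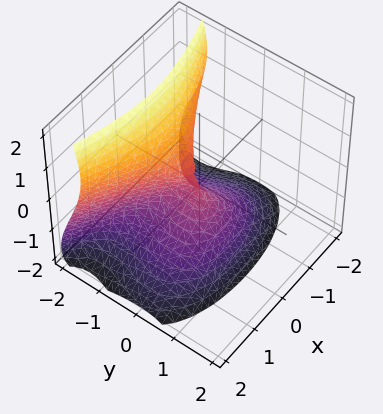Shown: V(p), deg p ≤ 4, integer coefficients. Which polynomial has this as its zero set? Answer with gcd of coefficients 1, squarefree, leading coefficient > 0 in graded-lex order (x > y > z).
1. Degree: a generic line meets the surface in up to 3 points, so deg p = 3.
2. Reading off the gridlines: one z-axis crossing is at z = 0; it meets the x-axis at x = 0 (among the integer gridlines); it meets the y-axis at y = 0 (among the integer gridlines).
3. Matching integer coefficients to the picture gives p.

2*y^3 - 2*y^2*z + z^3 + 2*x^2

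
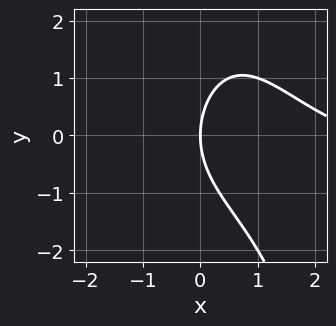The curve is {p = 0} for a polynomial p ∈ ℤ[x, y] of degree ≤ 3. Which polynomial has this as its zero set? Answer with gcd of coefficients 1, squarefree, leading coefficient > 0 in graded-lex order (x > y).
The degree is 3 — the shape is more complex than any degree-2 curve.
Observable constraints: one y-axis crossing is at y = 0; it crosses the x-axis at the gridline x = 0.
These observations pin down the coefficients.

x^2*y + x^2 + y^2 - 3*x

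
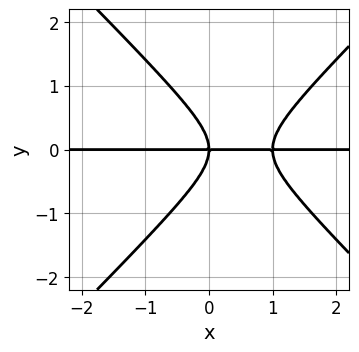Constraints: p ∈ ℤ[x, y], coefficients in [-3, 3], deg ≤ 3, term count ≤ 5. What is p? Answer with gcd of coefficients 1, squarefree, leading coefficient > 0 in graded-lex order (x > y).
x^2*y - y^3 - x*y

The degree is 3 — the shape is more complex than any degree-2 curve.
Reading off the gridlines: the visible x-axis segment lies entirely on the curve; one y-axis crossing is at y = 0.
Assembling these constraints gives the stated polynomial.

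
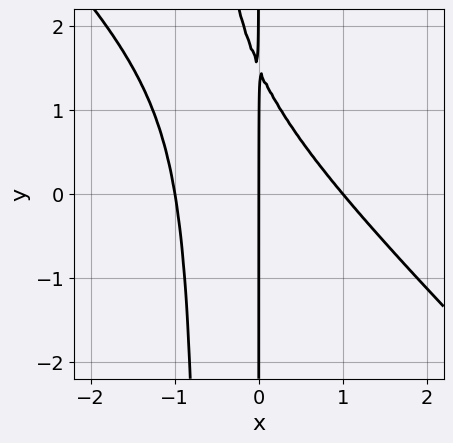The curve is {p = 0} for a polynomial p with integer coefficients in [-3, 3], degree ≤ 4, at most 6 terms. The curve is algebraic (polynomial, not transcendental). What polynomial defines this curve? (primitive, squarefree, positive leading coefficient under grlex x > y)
3*x^3 + 3*x^2*y + 2*x*y - 3*x

First, degree: no degree-2 curve has this shape, so deg p = 3.
Next, from the axis intercepts and sections: among the integer gridlines, it crosses the x-axis at x ∈ {-1, 0, 1}; the visible y-axis segment lies entirely on the curve.
Finally, the integer polynomial consistent with all of this is the stated p.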